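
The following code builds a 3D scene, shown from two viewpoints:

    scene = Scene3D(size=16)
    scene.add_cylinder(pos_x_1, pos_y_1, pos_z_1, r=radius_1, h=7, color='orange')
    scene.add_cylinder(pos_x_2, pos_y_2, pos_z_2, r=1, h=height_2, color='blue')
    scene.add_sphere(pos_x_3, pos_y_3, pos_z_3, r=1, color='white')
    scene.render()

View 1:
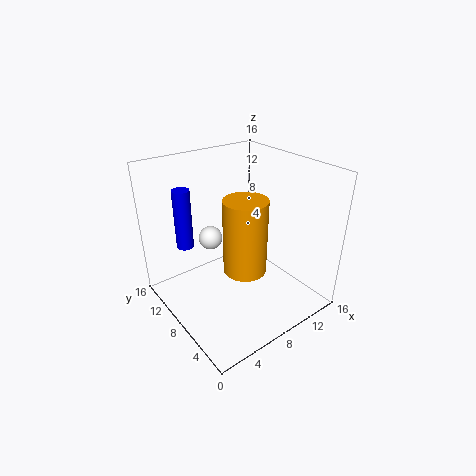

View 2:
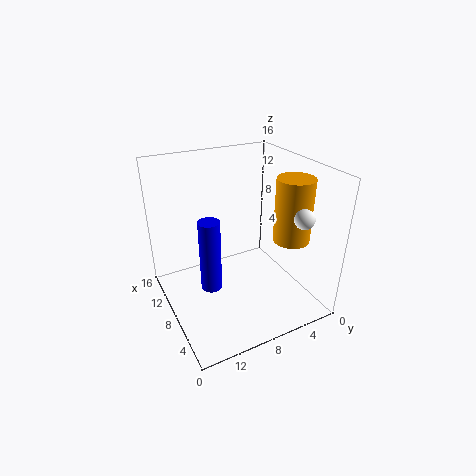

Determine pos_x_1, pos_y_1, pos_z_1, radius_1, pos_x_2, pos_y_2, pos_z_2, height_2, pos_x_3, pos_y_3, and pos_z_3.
pos_x_1 = 5, pos_y_1 = 3, pos_z_1 = 8, radius_1 = 2, pos_x_2 = 4, pos_y_2 = 13, pos_z_2 = 6, height_2 = 7, pos_x_3 = 2, pos_y_3 = 4, pos_z_3 = 12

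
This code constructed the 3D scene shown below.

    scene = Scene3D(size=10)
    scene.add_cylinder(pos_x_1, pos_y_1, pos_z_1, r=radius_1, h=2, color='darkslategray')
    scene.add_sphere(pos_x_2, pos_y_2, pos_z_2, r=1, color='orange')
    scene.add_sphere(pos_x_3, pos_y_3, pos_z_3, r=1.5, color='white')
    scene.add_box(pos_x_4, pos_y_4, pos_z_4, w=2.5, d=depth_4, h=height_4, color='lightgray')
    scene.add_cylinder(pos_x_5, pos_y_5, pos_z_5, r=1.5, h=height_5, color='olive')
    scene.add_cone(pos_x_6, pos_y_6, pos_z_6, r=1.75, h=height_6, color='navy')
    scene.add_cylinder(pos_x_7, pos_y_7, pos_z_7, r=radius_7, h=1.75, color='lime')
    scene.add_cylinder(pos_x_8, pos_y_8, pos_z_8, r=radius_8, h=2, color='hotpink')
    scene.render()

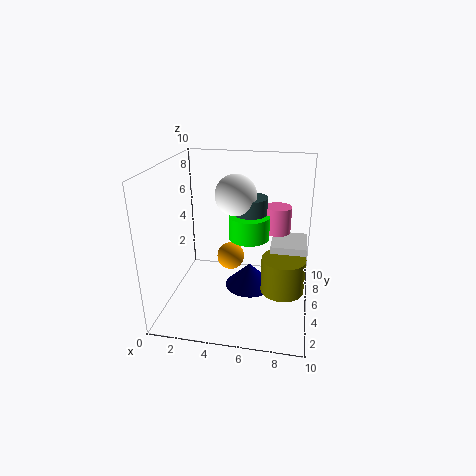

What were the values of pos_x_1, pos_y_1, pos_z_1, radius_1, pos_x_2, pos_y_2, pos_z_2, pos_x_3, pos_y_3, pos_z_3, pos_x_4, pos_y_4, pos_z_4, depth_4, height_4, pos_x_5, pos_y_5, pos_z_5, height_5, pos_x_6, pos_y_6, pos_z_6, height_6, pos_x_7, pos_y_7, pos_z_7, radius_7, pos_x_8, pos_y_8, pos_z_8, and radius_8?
pos_x_1 = 5.5, pos_y_1 = 7.25, pos_z_1 = 5.25, radius_1 = 1.25, pos_x_2 = 4.25, pos_y_2 = 6, pos_z_2 = 3, pos_x_3 = 4.5, pos_y_3 = 6.75, pos_z_3 = 7.5, pos_x_4 = 7.25, pos_y_4 = 5, pos_z_4 = 2.5, depth_4 = 2.75, height_4 = 2, pos_x_5 = 8.25, pos_y_5 = 4.5, pos_z_5 = 1.5, height_5 = 2.5, pos_x_6 = 5.75, pos_y_6 = 5.5, pos_z_6 = 1, height_6 = 1.75, pos_x_7 = 5.5, pos_y_7 = 6.75, pos_z_7 = 4.25, radius_7 = 1.5, pos_x_8 = 7.5, pos_y_8 = 7.75, pos_z_8 = 4.5, radius_8 = 1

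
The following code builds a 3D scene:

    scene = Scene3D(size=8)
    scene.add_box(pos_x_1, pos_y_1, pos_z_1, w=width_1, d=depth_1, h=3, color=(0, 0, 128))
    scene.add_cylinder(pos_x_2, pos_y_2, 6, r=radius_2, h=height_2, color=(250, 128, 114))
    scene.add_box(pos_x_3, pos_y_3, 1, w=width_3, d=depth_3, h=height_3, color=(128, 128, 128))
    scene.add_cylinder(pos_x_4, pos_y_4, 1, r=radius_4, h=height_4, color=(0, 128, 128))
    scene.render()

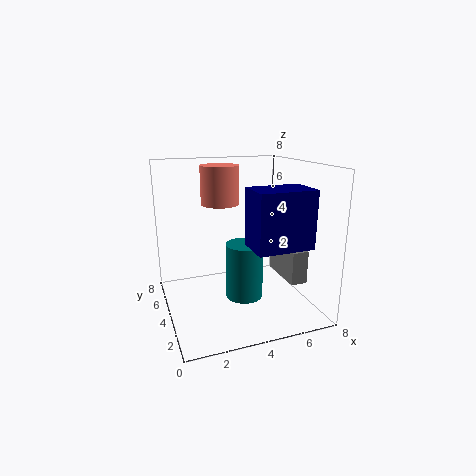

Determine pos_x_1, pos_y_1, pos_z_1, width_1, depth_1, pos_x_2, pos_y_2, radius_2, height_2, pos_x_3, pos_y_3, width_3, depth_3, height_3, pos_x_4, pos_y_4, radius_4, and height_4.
pos_x_1 = 4; pos_y_1 = 1; pos_z_1 = 4; width_1 = 3; depth_1 = 2; pos_x_2 = 3; pos_y_2 = 4; radius_2 = 1; height_2 = 2; pos_x_3 = 7; pos_y_3 = 3; width_3 = 1; depth_3 = 3; height_3 = 2; pos_x_4 = 4; pos_y_4 = 3; radius_4 = 1; height_4 = 3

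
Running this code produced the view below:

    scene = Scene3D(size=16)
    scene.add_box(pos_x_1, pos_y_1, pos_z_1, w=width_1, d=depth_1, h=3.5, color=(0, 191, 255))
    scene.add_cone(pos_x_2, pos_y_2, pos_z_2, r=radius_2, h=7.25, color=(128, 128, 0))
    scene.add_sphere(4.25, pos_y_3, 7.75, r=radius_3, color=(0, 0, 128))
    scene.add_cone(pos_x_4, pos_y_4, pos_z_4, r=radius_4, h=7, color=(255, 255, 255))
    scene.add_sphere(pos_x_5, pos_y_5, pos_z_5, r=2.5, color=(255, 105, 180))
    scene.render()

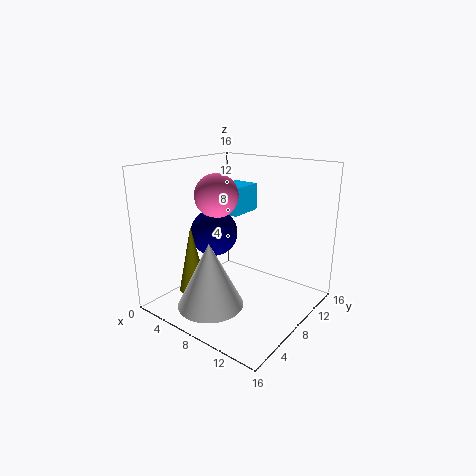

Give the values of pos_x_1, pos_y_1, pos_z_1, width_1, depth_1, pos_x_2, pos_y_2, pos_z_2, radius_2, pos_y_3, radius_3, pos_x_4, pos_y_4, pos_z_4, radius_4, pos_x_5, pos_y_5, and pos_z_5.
pos_x_1 = 1.5
pos_y_1 = 11.5
pos_z_1 = 9
width_1 = 3.5
depth_1 = 4.5
pos_x_2 = 5.25
pos_y_2 = 3.5
pos_z_2 = 2.75
radius_2 = 1.5
pos_y_3 = 8.25
radius_3 = 2.75
pos_x_4 = 7.75
pos_y_4 = 3.5
pos_z_4 = 1.75
radius_4 = 3.5
pos_x_5 = 4.75
pos_y_5 = 8.25
pos_z_5 = 12.25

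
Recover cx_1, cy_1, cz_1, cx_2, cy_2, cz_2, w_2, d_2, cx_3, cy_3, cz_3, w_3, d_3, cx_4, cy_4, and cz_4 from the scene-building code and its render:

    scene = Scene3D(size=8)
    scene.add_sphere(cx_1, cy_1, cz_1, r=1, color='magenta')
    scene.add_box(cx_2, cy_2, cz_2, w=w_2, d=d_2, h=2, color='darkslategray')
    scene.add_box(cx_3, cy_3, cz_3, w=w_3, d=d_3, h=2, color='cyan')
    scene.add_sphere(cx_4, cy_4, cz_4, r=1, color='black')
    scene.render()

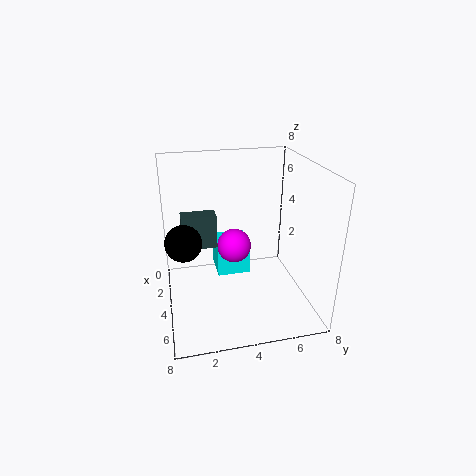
cx_1 = 3
cy_1 = 4
cz_1 = 3
cx_2 = 2
cy_2 = 1
cz_2 = 3
w_2 = 1
d_2 = 2
cx_3 = 1
cy_3 = 3
cz_3 = 1
w_3 = 2
d_3 = 2
cx_4 = 4
cy_4 = 1
cz_4 = 4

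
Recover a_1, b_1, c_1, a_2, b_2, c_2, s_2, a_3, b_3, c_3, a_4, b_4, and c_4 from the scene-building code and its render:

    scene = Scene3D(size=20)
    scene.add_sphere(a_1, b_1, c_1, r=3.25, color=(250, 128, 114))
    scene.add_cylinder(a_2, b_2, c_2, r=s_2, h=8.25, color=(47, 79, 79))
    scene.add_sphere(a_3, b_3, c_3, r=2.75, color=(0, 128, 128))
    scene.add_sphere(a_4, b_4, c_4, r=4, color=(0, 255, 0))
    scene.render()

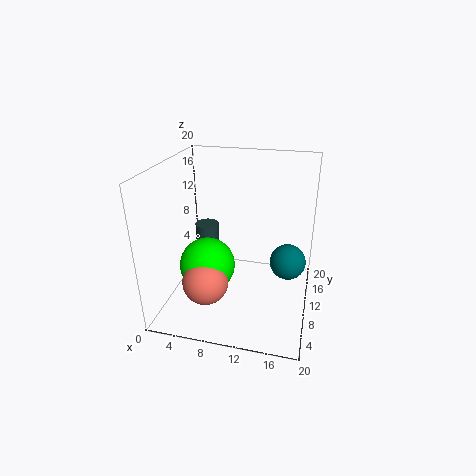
a_1 = 6; b_1 = 7; c_1 = 4; a_2 = 4.25; b_2 = 13.5; c_2 = 1.75; s_2 = 1.75; a_3 = 16.75; b_3 = 14.75; c_3 = 4.25; a_4 = 5.5; b_4 = 9.5; c_4 = 5.25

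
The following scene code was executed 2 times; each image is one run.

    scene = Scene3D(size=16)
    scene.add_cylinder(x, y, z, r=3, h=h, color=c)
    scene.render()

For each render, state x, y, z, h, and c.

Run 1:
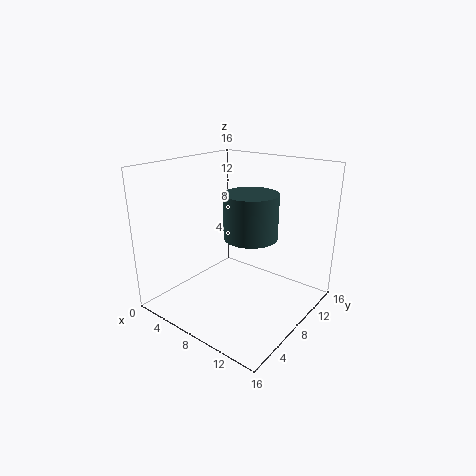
x = 9; y = 9; z = 8; h = 5; c = 'darkslategray'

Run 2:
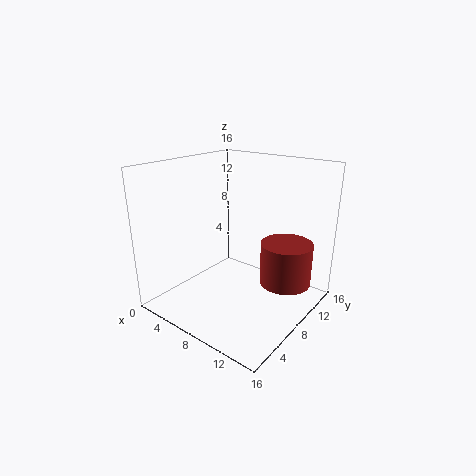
x = 12; y = 12; z = 2; h = 5; c = 'brown'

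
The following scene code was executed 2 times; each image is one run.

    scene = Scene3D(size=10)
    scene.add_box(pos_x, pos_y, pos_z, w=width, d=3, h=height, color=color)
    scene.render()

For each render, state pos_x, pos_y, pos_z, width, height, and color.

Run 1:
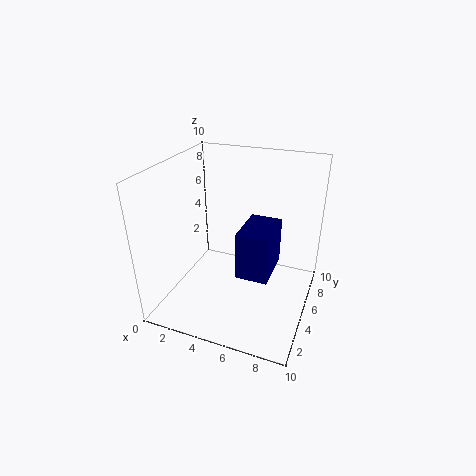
pos_x = 6
pos_y = 2
pos_z = 4
width = 2
height = 3
color = 'navy'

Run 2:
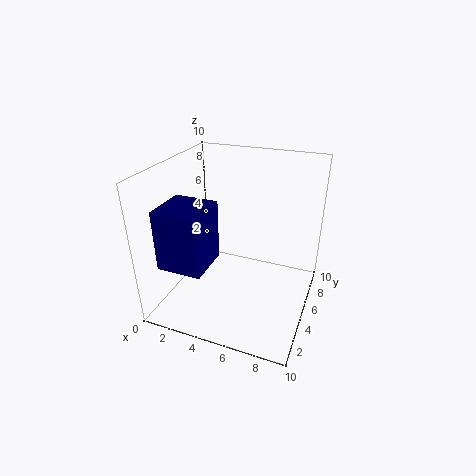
pos_x = 1
pos_y = 1
pos_z = 4
width = 3
height = 4
color = 'navy'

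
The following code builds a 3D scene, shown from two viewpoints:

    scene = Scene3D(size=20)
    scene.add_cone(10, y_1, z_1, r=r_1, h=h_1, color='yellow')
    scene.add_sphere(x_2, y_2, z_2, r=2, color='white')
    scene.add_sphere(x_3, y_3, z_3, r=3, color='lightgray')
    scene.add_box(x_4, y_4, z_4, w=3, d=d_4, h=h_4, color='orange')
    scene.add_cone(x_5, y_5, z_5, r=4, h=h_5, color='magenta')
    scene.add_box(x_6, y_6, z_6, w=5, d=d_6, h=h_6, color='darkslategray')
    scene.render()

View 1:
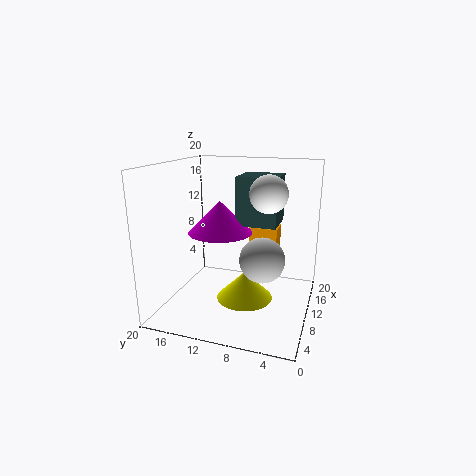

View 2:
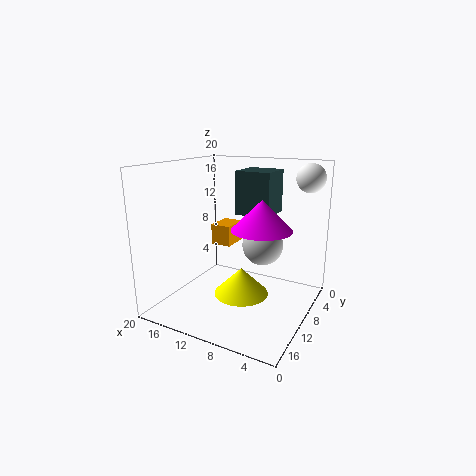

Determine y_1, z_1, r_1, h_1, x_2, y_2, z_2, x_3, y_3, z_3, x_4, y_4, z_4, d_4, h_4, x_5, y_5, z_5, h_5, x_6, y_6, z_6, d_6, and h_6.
y_1 = 9; z_1 = 1; r_1 = 4; h_1 = 4; x_2 = 2; y_2 = 4; z_2 = 18; x_3 = 8; y_3 = 6; z_3 = 8; x_4 = 12; y_4 = 5; z_4 = 8; d_4 = 4; h_4 = 3; x_5 = 6; y_5 = 11; z_5 = 12; h_5 = 4; x_6 = 6; y_6 = 4; z_6 = 13; d_6 = 5; h_6 = 6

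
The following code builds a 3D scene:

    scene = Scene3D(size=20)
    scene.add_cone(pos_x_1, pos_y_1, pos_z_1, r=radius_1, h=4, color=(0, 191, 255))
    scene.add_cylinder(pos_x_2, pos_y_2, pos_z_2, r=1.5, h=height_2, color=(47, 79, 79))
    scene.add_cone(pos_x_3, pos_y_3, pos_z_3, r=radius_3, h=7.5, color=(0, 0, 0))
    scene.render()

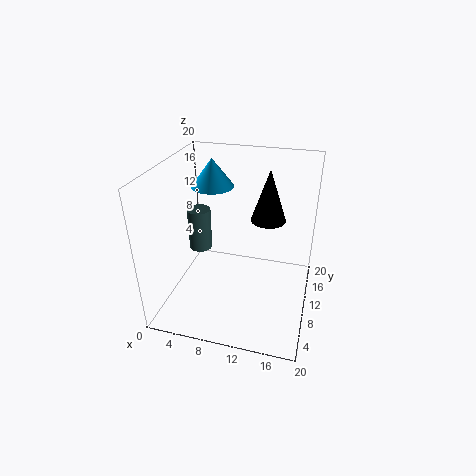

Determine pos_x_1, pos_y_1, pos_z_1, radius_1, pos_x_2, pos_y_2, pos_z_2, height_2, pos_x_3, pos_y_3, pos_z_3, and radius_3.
pos_x_1 = 5.5; pos_y_1 = 13; pos_z_1 = 16; radius_1 = 3; pos_x_2 = 5.5; pos_y_2 = 7.5; pos_z_2 = 9.5; height_2 = 5.5; pos_x_3 = 13.5; pos_y_3 = 13.5; pos_z_3 = 11.5; radius_3 = 2.5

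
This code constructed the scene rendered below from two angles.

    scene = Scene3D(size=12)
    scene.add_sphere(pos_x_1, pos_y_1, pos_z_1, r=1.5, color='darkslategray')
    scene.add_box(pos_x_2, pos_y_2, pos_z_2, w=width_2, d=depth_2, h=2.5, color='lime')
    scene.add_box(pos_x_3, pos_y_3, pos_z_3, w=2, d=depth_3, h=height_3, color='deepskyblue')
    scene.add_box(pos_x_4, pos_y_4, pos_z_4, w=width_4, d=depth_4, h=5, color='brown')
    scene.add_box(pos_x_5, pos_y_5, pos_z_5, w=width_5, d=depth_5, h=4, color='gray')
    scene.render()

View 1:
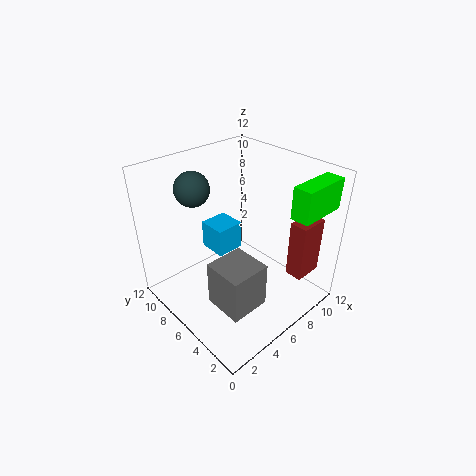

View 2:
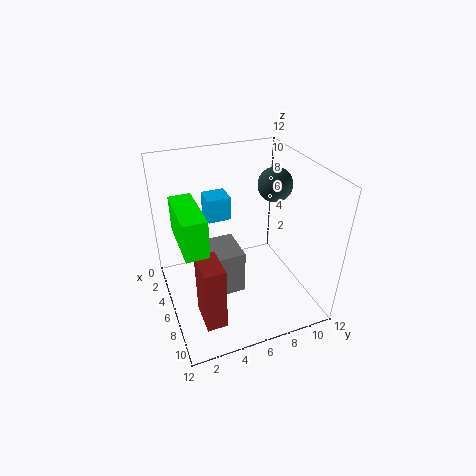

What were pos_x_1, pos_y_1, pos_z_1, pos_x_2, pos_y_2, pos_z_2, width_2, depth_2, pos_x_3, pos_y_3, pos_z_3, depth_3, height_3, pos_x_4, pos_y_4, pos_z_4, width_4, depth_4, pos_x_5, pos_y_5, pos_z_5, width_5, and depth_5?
pos_x_1 = 4.5; pos_y_1 = 10; pos_z_1 = 9.5; pos_x_2 = 7.5; pos_y_2 = 0.5; pos_z_2 = 9; width_2 = 4; depth_2 = 1.5; pos_x_3 = 2.5; pos_y_3 = 4; pos_z_3 = 7; depth_3 = 2; height_3 = 2; pos_x_4 = 9; pos_y_4 = 1.5; pos_z_4 = 2.5; width_4 = 2.5; depth_4 = 1.5; pos_x_5 = 3; pos_y_5 = 3; pos_z_5 = 0.5; width_5 = 3.5; depth_5 = 3.5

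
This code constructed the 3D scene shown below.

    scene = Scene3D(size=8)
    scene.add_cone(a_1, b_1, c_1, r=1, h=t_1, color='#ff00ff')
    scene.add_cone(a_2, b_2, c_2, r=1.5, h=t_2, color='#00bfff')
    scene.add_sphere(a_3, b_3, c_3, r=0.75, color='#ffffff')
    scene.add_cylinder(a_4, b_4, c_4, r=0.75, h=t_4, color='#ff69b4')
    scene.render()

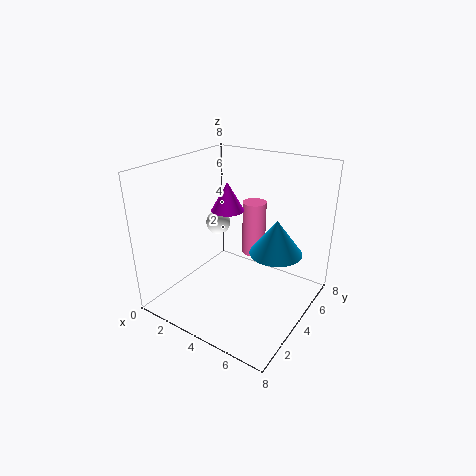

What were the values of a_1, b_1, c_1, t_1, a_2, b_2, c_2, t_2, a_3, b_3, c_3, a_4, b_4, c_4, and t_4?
a_1 = 2.25
b_1 = 5.5
c_1 = 4.75
t_1 = 1.75
a_2 = 5.75
b_2 = 5.25
c_2 = 3
t_2 = 2
a_3 = 1.5
b_3 = 5.5
c_3 = 3.75
a_4 = 3.25
b_4 = 7
c_4 = 1.5
t_4 = 3.5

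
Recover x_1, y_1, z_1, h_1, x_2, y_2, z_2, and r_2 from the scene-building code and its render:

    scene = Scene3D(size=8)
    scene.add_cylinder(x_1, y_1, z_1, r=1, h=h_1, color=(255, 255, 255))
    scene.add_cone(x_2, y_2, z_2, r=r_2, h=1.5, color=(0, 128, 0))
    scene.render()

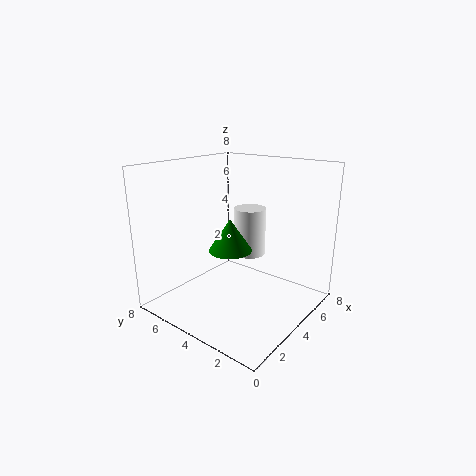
x_1 = 6.5, y_1 = 5, z_1 = 2, h_1 = 3, x_2 = 1.5, y_2 = 2.5, z_2 = 4.5, r_2 = 1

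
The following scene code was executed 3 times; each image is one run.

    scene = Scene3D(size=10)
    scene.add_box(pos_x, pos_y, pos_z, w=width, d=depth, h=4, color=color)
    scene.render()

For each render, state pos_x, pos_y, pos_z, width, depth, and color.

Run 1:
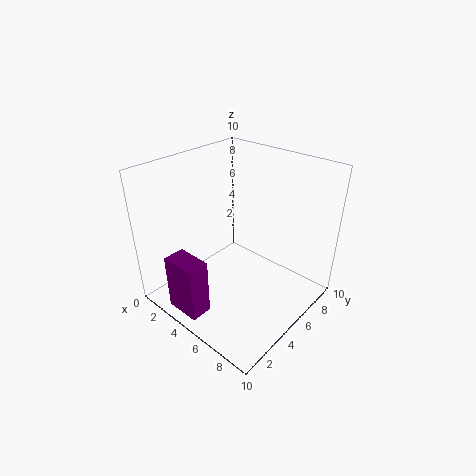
pos_x = 2.5
pos_y = 0.5
pos_z = 0.5
width = 2.5
depth = 1.5
color = 'purple'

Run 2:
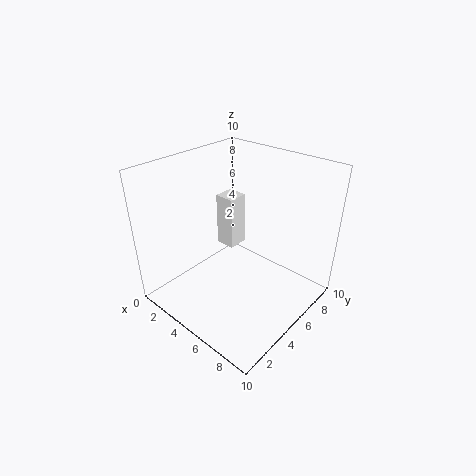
pos_x = 2
pos_y = 6
pos_z = 3
width = 1.5
depth = 1.5
color = 'white'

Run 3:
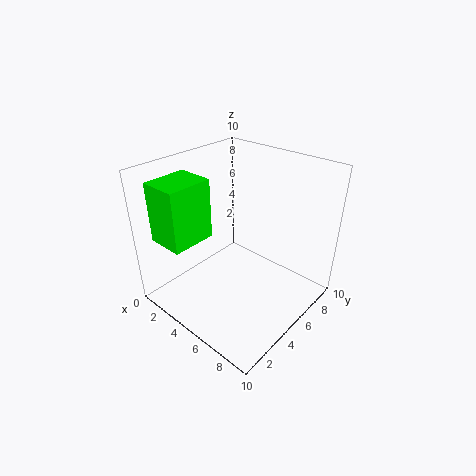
pos_x = 1.5
pos_y = 0.5
pos_z = 5.5
width = 2.5
depth = 3
color = 'lime'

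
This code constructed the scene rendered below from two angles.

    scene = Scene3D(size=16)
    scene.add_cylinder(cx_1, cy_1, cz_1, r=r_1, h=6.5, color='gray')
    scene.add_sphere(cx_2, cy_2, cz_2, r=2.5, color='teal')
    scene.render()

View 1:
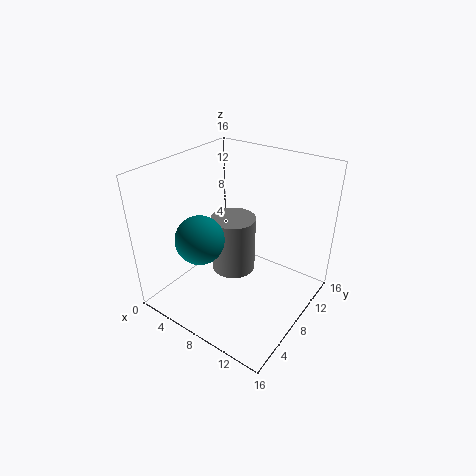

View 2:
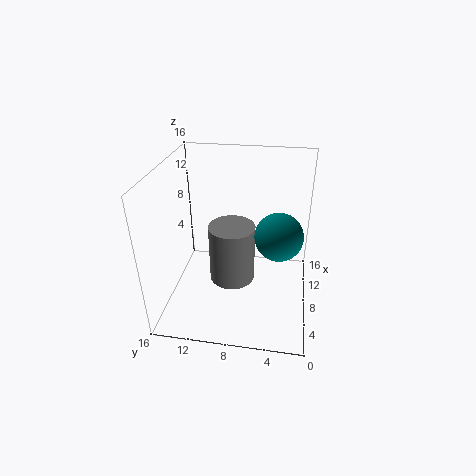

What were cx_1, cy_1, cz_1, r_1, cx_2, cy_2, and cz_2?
cx_1 = 7; cy_1 = 8.5; cz_1 = 3.5; r_1 = 2.5; cx_2 = 6.5; cy_2 = 3.5; cz_2 = 9.5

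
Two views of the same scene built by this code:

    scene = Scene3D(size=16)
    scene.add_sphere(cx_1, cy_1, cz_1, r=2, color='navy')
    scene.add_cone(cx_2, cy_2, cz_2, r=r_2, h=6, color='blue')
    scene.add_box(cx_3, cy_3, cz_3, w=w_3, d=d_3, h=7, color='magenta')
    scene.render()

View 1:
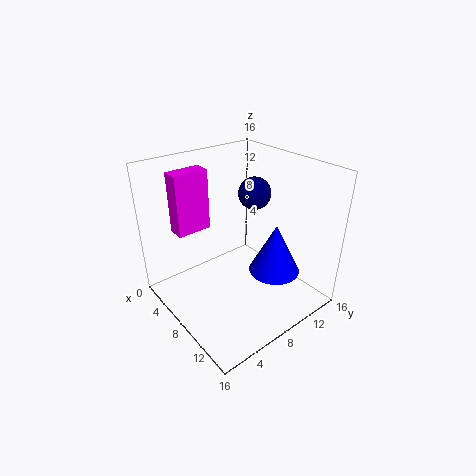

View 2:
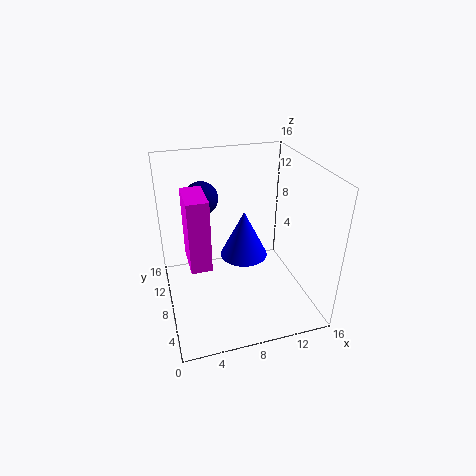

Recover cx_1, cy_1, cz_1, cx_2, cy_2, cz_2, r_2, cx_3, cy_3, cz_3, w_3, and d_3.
cx_1 = 5; cy_1 = 13; cz_1 = 11; cx_2 = 10; cy_2 = 12; cz_2 = 3; r_2 = 3; cx_3 = 2; cy_3 = 3; cz_3 = 8; w_3 = 2; d_3 = 4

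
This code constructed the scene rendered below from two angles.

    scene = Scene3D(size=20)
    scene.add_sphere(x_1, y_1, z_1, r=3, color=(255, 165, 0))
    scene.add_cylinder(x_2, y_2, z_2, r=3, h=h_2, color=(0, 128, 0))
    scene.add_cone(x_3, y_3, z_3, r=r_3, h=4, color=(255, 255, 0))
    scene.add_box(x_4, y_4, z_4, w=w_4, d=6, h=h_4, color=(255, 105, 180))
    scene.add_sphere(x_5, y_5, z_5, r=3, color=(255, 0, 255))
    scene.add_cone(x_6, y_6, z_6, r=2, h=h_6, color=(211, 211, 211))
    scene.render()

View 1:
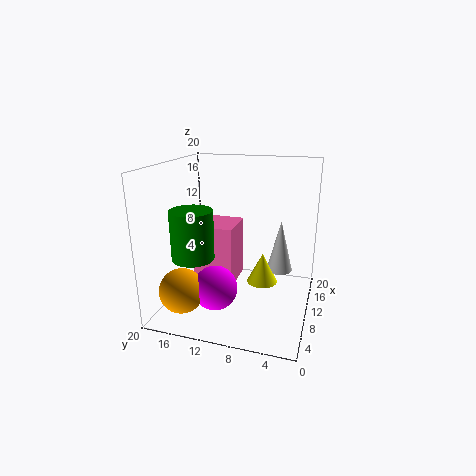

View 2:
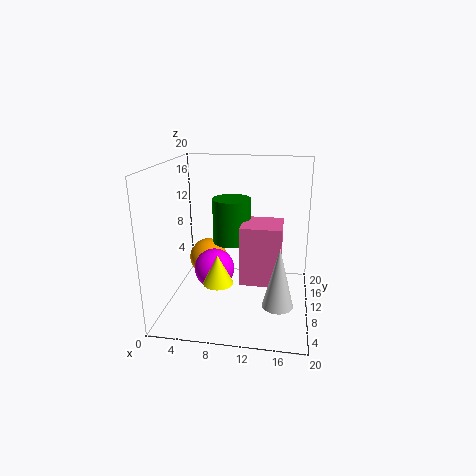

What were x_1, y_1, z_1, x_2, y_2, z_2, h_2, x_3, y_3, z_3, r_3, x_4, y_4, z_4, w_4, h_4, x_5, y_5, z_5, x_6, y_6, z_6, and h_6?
x_1 = 4
y_1 = 16
z_1 = 4
x_2 = 8
y_2 = 16
z_2 = 7
h_2 = 7
x_3 = 8
y_3 = 6
z_3 = 5
r_3 = 2
x_4 = 10
y_4 = 11
z_4 = 2
w_4 = 6
h_4 = 9
x_5 = 6
y_5 = 12
z_5 = 4
x_6 = 16
y_6 = 5
z_6 = 3
h_6 = 8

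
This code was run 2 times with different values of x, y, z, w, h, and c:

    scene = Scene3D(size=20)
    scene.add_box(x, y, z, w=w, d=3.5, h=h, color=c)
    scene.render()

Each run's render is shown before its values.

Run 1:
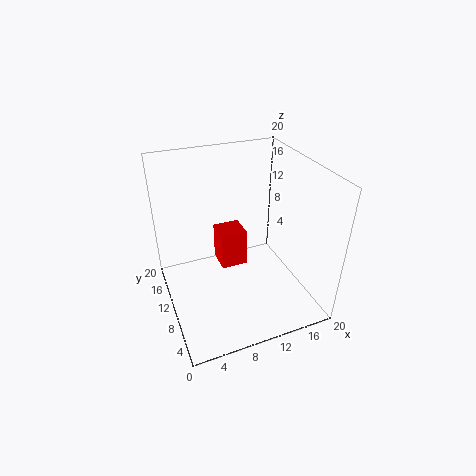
x = 7; y = 8; z = 7; w = 3.5; h = 5; c = 'red'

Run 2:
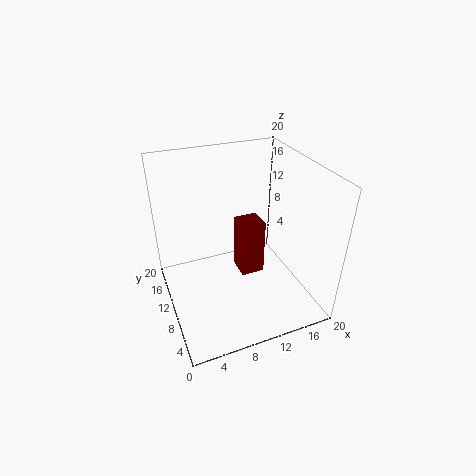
x = 11; y = 10.5; z = 2.5; w = 3.5; h = 8.5; c = 'maroon'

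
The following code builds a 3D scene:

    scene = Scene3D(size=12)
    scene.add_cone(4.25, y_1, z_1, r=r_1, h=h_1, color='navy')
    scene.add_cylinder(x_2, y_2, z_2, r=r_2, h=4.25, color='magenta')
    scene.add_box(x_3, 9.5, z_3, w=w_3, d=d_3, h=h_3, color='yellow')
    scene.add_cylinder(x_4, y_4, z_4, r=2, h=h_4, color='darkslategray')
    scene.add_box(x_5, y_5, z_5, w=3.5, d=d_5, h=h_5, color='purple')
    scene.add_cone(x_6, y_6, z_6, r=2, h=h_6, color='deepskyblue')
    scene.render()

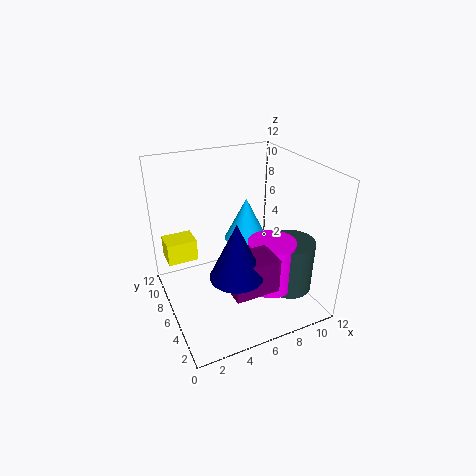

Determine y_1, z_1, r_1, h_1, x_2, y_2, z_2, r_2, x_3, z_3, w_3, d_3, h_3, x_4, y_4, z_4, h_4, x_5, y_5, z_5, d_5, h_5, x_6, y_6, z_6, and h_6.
y_1 = 2.5
z_1 = 5
r_1 = 2
h_1 = 4.25
x_2 = 8.25
y_2 = 4.25
z_2 = 1.75
r_2 = 2
x_3 = 0.75
z_3 = 2.5
w_3 = 2.75
d_3 = 2.25
h_3 = 2
x_4 = 10
y_4 = 4
z_4 = 1.25
h_4 = 4.5
x_5 = 3.75
y_5 = 1.25
z_5 = 3.5
d_5 = 2.5
h_5 = 2.75
x_6 = 8.25
y_6 = 9
z_6 = 4
h_6 = 4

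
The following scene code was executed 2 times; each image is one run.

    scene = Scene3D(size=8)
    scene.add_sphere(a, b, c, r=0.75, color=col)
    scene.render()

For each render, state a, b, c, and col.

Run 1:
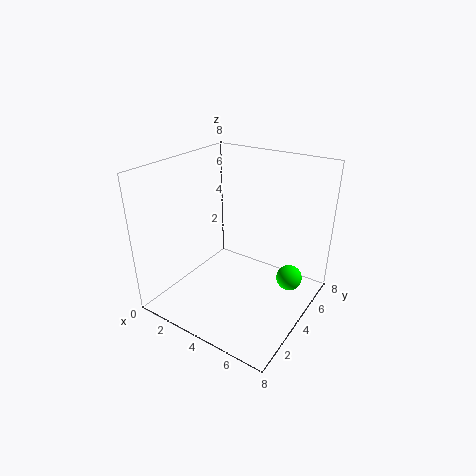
a = 6.5
b = 5.75
c = 1.25
col = 'lime'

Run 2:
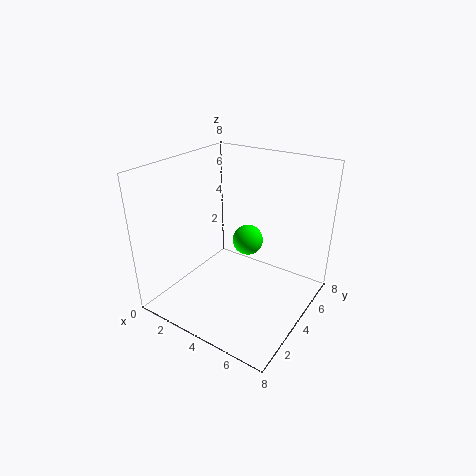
a = 5.25
b = 3
c = 4.75
col = 'lime'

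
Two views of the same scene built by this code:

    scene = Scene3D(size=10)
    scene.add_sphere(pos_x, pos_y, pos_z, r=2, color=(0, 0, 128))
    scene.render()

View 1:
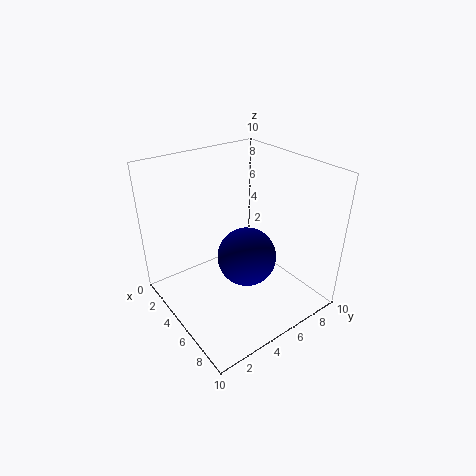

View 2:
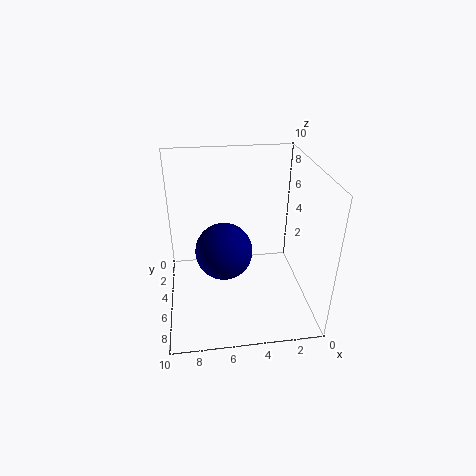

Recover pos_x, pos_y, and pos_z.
pos_x = 6, pos_y = 5, pos_z = 4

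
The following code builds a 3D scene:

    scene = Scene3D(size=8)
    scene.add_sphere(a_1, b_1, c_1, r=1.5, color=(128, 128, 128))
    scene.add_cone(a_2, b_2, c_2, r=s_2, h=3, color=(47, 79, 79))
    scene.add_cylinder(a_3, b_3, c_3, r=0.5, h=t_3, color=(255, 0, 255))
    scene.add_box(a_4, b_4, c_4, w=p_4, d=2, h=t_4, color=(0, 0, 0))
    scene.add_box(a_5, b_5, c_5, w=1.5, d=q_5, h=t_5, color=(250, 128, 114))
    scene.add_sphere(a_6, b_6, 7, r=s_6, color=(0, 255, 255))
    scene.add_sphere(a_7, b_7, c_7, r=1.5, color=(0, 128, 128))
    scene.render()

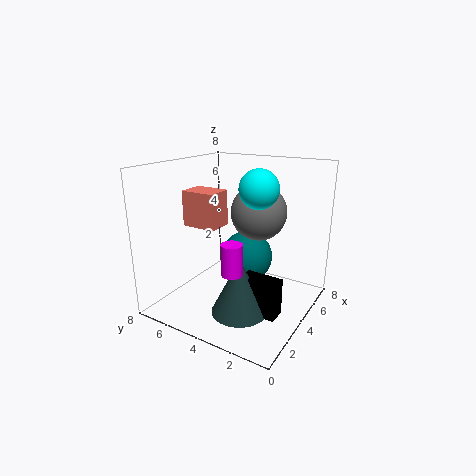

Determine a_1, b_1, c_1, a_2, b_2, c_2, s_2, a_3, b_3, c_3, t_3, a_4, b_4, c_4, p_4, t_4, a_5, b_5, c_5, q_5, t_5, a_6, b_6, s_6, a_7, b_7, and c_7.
a_1 = 4.5, b_1 = 3, c_1 = 5.5, a_2 = 2.5, b_2 = 3, c_2 = 0.5, s_2 = 1.5, a_3 = 1, b_3 = 2.5, c_3 = 3.5, t_3 = 1.5, a_4 = 2.5, b_4 = 1, c_4 = 0.5, p_4 = 1, t_4 = 2, a_5 = 3, b_5 = 5, c_5 = 4.5, q_5 = 2, t_5 = 2, a_6 = 3.5, b_6 = 2.5, s_6 = 1, a_7 = 5, b_7 = 4, c_7 = 2.5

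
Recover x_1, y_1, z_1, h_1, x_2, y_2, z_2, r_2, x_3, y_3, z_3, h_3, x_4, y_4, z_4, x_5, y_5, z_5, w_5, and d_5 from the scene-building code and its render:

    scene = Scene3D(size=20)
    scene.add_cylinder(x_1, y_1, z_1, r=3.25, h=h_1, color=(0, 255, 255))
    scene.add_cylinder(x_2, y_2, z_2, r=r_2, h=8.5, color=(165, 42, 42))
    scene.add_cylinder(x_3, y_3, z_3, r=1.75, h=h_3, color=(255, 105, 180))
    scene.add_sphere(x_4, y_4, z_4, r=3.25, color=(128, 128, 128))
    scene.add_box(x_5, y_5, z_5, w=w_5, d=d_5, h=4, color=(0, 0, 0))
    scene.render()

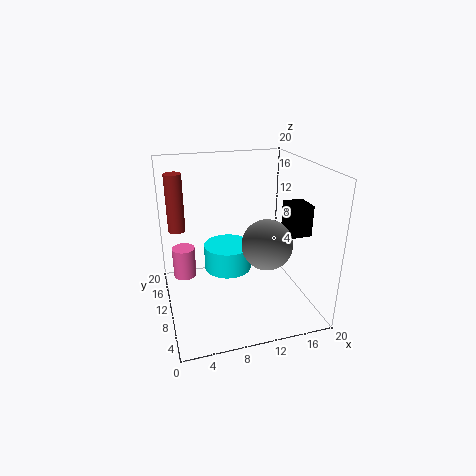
x_1 = 8.5, y_1 = 10, z_1 = 5.75, h_1 = 3.5, x_2 = 2.25, y_2 = 15.5, z_2 = 9.75, r_2 = 1.25, x_3 = 3, y_3 = 16, z_3 = 1.75, h_3 = 4.75, x_4 = 12.5, y_4 = 5.5, z_4 = 10.75, x_5 = 15.25, y_5 = 4.25, z_5 = 11.75, w_5 = 2.75, d_5 = 3.25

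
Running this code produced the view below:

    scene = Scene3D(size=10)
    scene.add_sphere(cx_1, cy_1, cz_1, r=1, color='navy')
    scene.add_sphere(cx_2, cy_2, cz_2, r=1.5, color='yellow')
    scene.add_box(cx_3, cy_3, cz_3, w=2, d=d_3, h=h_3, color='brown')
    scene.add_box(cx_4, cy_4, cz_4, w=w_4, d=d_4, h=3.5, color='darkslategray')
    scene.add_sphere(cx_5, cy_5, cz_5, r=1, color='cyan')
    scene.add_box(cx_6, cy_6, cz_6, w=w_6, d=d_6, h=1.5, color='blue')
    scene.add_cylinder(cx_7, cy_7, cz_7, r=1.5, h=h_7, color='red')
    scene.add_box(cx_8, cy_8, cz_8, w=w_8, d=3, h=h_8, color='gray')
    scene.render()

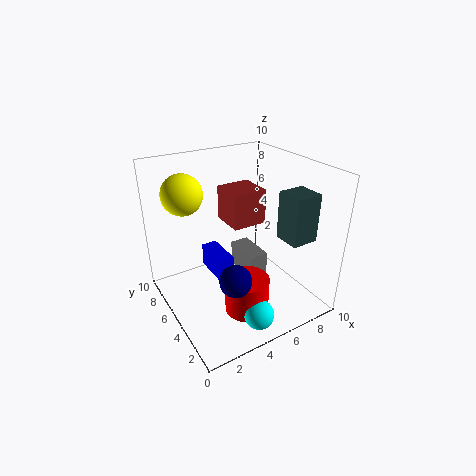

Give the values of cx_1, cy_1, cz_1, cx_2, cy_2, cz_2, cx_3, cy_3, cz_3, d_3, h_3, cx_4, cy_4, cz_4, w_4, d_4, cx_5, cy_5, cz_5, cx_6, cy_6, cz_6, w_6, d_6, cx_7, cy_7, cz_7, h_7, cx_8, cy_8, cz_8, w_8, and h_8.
cx_1 = 3; cy_1 = 2; cz_1 = 4; cx_2 = 2.5; cy_2 = 8.5; cz_2 = 7.5; cx_3 = 3; cy_3 = 2; cz_3 = 7.5; d_3 = 2; h_3 = 2; cx_4 = 8; cy_4 = 2.5; cz_4 = 4.5; w_4 = 2; d_4 = 2; cx_5 = 4.5; cy_5 = 1.5; cz_5 = 1; cx_6 = 2.5; cy_6 = 3; cz_6 = 3.5; w_6 = 1; d_6 = 2.5; cx_7 = 4.5; cy_7 = 3; cz_7 = 0.5; h_7 = 2.5; cx_8 = 6.5; cy_8 = 5.5; cz_8 = 0.5; w_8 = 1.5; h_8 = 2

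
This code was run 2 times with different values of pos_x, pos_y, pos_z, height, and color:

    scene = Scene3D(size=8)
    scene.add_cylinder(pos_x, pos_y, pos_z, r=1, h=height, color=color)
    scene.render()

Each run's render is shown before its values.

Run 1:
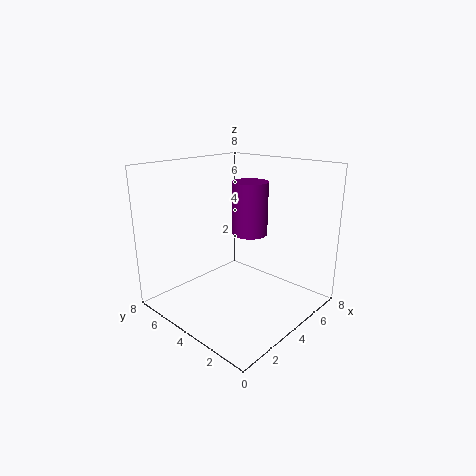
pos_x = 5; pos_y = 4; pos_z = 4; height = 3; color = 'purple'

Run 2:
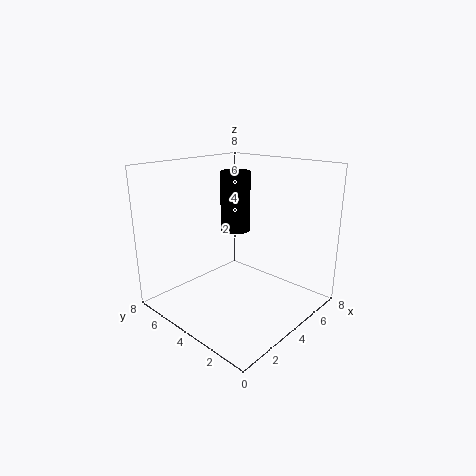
pos_x = 7; pos_y = 7; pos_z = 3; height = 4; color = 'black'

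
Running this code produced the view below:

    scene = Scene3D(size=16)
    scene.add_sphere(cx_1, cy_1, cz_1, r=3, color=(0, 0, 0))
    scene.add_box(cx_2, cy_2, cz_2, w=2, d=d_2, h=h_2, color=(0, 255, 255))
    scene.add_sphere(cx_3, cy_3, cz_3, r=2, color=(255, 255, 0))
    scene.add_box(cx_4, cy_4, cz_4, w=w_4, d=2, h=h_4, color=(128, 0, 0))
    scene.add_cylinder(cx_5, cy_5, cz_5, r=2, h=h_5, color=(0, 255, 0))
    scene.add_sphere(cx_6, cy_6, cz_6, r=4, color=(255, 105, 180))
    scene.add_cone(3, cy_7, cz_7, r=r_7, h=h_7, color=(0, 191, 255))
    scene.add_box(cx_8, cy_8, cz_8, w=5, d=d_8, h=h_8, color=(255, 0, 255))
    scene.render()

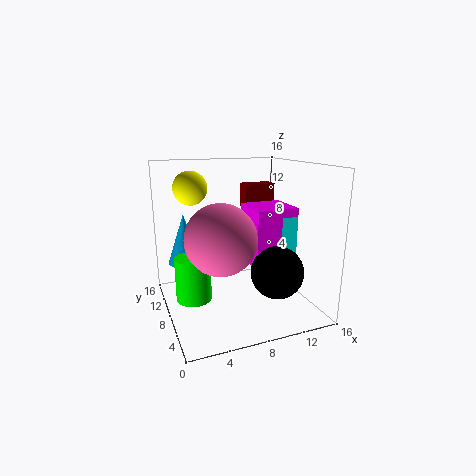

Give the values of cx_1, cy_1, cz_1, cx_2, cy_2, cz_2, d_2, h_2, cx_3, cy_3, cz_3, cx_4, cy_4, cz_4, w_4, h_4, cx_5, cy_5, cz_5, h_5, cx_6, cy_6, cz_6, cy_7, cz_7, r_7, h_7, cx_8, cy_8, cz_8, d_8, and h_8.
cx_1 = 12; cy_1 = 6; cz_1 = 4; cx_2 = 13; cy_2 = 7; cz_2 = 4; d_2 = 2; h_2 = 6; cx_3 = 4; cy_3 = 13; cz_3 = 13; cx_4 = 11; cy_4 = 13; cz_4 = 10; w_4 = 4; h_4 = 3; cx_5 = 3; cy_5 = 9; cz_5 = 1; h_5 = 5; cx_6 = 6; cy_6 = 8; cz_6 = 8; cy_7 = 13; cz_7 = 4; r_7 = 2; h_7 = 6; cx_8 = 10; cy_8 = 7; cz_8 = 4; d_8 = 5; h_8 = 7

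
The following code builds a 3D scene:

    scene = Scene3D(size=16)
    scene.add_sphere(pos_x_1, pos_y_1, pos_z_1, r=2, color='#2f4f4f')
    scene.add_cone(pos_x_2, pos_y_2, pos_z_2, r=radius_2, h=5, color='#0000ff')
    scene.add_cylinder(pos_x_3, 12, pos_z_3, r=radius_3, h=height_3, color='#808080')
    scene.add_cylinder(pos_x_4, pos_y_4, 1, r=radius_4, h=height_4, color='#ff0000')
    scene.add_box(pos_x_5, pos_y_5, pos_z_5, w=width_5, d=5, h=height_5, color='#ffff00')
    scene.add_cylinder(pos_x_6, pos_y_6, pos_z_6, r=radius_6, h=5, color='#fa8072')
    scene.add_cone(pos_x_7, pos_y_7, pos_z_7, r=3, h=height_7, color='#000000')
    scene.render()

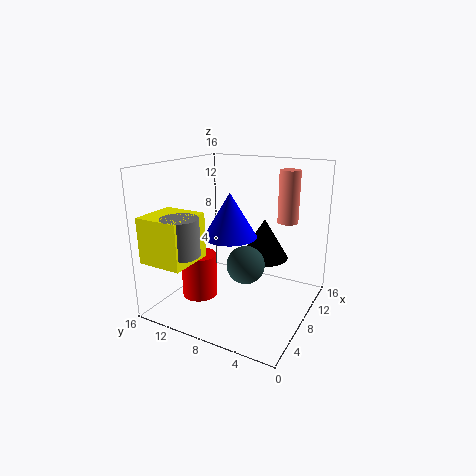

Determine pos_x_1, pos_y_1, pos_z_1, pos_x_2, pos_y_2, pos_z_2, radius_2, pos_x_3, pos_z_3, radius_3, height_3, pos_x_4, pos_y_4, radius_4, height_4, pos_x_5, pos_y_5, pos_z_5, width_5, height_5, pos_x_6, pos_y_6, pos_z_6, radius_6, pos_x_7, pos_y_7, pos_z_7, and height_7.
pos_x_1 = 6
pos_y_1 = 6
pos_z_1 = 6
pos_x_2 = 8
pos_y_2 = 9
pos_z_2 = 8
radius_2 = 3
pos_x_3 = 3
pos_z_3 = 7
radius_3 = 2
height_3 = 4
pos_x_4 = 6
pos_y_4 = 12
radius_4 = 2
height_4 = 5
pos_x_5 = 1
pos_y_5 = 11
pos_z_5 = 6
width_5 = 5
height_5 = 5
pos_x_6 = 7
pos_y_6 = 2
pos_z_6 = 11
radius_6 = 1
pos_x_7 = 13
pos_y_7 = 7
pos_z_7 = 4
height_7 = 5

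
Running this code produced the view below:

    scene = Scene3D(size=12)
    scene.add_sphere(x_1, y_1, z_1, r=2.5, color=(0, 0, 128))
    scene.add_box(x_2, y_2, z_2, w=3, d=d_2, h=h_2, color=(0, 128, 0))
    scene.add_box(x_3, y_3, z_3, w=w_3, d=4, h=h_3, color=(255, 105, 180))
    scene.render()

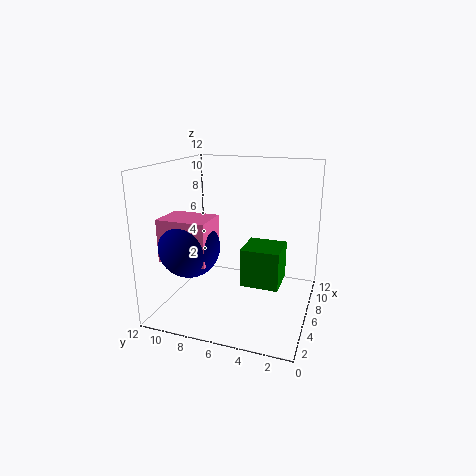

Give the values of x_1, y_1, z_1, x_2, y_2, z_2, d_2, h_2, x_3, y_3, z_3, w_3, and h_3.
x_1 = 4, y_1 = 9.5, z_1 = 5.5, x_2 = 3.5, y_2 = 2, z_2 = 3, d_2 = 3, h_2 = 3, x_3 = 2.5, y_3 = 7.5, z_3 = 4.5, w_3 = 3, h_3 = 3.5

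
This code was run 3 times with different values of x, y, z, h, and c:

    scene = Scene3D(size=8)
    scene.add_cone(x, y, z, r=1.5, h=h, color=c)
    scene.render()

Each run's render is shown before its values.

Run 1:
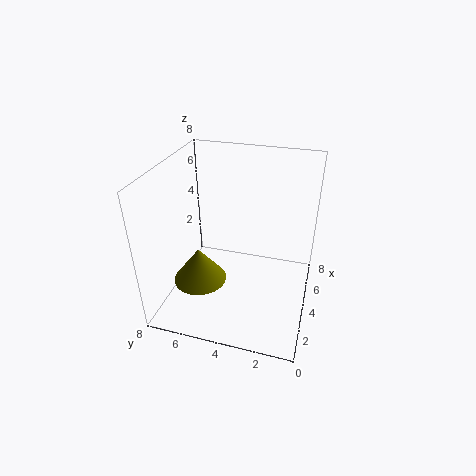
x = 3, y = 6, z = 1.5, h = 2, c = 'olive'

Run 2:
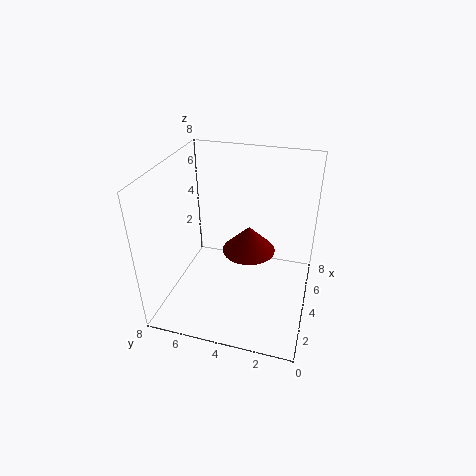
x = 4.5, y = 3.5, z = 3, h = 1.5, c = 'maroon'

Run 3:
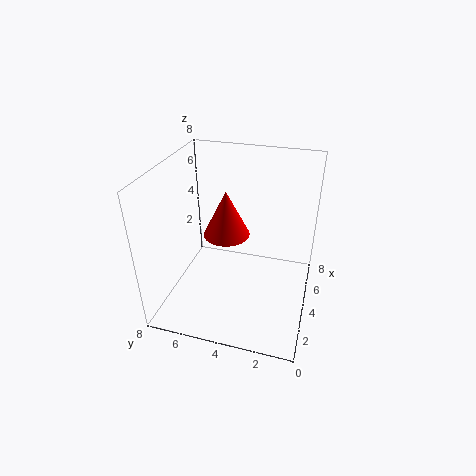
x = 6.5, y = 5.5, z = 2.5, h = 3, c = 'red'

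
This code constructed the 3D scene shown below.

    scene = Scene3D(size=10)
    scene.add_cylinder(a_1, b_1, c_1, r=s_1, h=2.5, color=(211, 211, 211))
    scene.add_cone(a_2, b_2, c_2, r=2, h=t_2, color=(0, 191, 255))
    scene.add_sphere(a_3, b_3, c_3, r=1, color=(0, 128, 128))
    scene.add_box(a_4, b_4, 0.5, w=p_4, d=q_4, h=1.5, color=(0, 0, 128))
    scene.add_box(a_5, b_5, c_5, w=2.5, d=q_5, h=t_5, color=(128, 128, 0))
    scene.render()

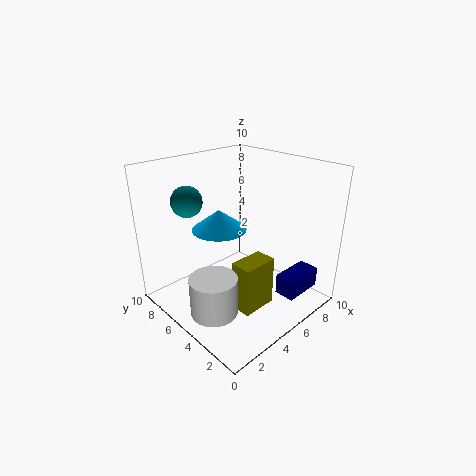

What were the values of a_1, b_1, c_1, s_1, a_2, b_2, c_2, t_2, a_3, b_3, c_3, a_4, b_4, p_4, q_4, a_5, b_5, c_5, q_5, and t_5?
a_1 = 1.5
b_1 = 3.5
c_1 = 1.5
s_1 = 1.5
a_2 = 5
b_2 = 7
c_2 = 5
t_2 = 1.5
a_3 = 2
b_3 = 6.5
c_3 = 8
a_4 = 7
b_4 = 1.5
p_4 = 3
q_4 = 1.5
a_5 = 3.5
b_5 = 2.5
c_5 = 0.5
q_5 = 1.5
t_5 = 3.5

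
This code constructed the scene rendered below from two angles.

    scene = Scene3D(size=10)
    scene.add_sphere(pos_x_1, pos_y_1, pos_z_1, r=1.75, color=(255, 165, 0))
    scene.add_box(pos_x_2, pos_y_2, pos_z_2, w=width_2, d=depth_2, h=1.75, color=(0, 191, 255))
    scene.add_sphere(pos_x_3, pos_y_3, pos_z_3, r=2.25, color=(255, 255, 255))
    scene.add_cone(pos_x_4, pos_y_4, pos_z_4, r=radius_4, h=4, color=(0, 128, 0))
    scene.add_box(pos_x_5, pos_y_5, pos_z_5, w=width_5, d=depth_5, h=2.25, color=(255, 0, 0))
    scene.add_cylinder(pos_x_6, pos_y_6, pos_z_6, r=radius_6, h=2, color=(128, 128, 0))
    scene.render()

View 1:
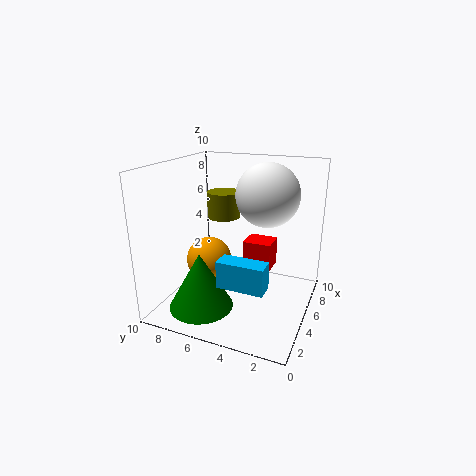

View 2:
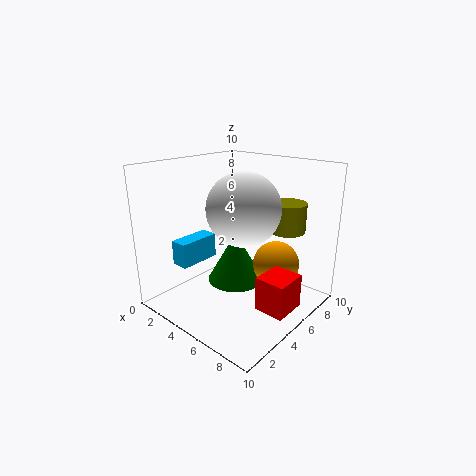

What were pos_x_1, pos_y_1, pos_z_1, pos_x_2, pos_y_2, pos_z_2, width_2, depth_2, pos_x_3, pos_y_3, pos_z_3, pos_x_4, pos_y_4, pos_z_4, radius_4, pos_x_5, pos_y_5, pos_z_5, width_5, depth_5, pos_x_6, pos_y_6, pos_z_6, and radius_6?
pos_x_1 = 6.25
pos_y_1 = 8
pos_z_1 = 2.25
pos_x_2 = 1.5
pos_y_2 = 2
pos_z_2 = 3
width_2 = 1.25
depth_2 = 3
pos_x_3 = 6.75
pos_y_3 = 3.5
pos_z_3 = 7.75
pos_x_4 = 3
pos_y_4 = 7
pos_z_4 = 0.25
radius_4 = 2.25
pos_x_5 = 7.75
pos_y_5 = 3.5
pos_z_5 = 1.25
width_5 = 2
depth_5 = 2.25
pos_x_6 = 7.5
pos_y_6 = 7.25
pos_z_6 = 5.5
radius_6 = 1.25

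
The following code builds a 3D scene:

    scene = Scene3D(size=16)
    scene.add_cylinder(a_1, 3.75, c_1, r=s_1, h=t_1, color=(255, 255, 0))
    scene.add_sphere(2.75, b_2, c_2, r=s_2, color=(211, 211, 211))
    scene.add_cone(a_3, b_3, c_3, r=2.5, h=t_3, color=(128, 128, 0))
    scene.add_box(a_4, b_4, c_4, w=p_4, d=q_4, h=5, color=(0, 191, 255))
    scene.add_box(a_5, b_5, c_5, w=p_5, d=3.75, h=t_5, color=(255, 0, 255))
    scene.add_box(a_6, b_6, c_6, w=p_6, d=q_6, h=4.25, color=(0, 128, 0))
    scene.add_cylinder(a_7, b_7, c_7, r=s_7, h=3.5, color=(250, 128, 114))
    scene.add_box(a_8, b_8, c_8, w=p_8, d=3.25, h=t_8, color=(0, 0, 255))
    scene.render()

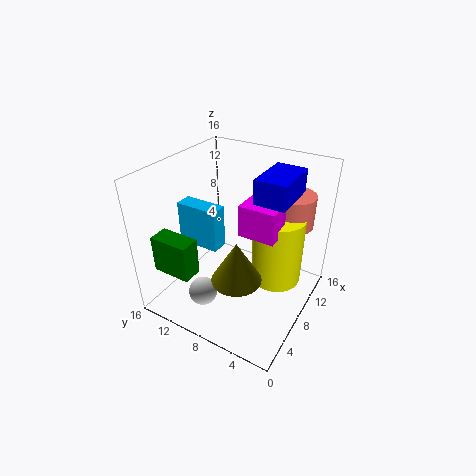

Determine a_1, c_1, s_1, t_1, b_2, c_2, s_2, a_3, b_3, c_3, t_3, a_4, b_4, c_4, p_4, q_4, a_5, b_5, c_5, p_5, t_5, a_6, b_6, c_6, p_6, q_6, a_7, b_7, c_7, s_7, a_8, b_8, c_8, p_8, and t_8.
a_1 = 9.25, c_1 = 3.5, s_1 = 2.75, t_1 = 7.75, b_2 = 9.25, c_2 = 3.75, s_2 = 1.5, a_3 = 3.5, b_3 = 5.5, c_3 = 6.5, t_3 = 4.25, a_4 = 6.75, b_4 = 10.25, c_4 = 6, p_4 = 2, q_4 = 5, a_5 = 5.5, b_5 = 2.75, c_5 = 10.25, p_5 = 2.75, t_5 = 3.25, a_6 = 2.25, b_6 = 11, c_6 = 4.5, p_6 = 2.25, q_6 = 4.5, a_7 = 11, b_7 = 3, c_7 = 9.75, s_7 = 2.25, a_8 = 6.5, b_8 = 2.25, c_8 = 13.5, p_8 = 5.25, t_8 = 2.5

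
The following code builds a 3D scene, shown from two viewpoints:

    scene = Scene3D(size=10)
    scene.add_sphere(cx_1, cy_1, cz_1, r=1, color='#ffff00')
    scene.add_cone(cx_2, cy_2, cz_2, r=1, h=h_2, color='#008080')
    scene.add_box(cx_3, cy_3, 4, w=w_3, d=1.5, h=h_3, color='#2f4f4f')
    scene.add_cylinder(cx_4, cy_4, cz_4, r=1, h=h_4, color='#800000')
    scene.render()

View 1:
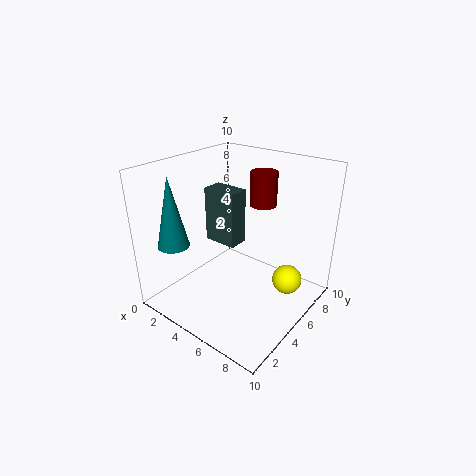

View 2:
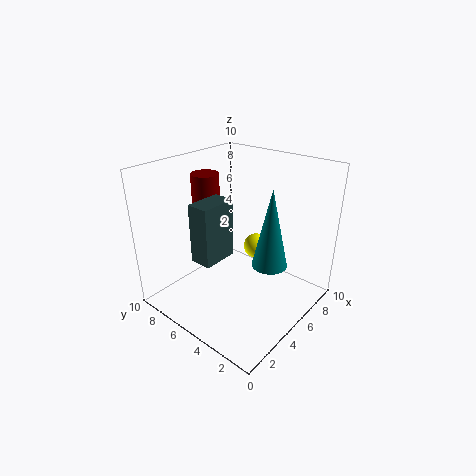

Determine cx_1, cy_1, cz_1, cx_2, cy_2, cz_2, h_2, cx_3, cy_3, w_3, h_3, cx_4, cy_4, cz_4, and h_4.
cx_1 = 8.5; cy_1 = 6; cz_1 = 2.5; cx_2 = 3; cy_2 = 1; cz_2 = 5.5; h_2 = 4.5; cx_3 = 2; cy_3 = 5; w_3 = 2.5; h_3 = 4; cx_4 = 5; cy_4 = 8; cz_4 = 6.5; h_4 = 2.5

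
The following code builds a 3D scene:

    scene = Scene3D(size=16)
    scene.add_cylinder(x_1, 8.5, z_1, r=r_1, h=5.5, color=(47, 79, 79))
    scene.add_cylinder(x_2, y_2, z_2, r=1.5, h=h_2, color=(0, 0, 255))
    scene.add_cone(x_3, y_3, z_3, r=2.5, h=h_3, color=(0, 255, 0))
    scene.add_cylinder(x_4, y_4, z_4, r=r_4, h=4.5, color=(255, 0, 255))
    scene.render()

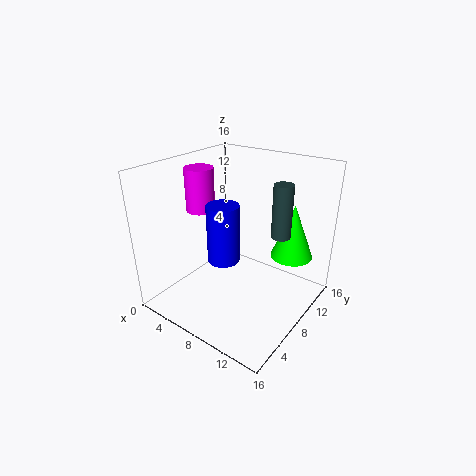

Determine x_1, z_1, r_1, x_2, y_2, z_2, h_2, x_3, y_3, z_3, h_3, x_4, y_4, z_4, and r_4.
x_1 = 13, z_1 = 9.5, r_1 = 1, x_2 = 10, y_2 = 3, z_2 = 8.5, h_2 = 5.5, x_3 = 12, y_3 = 13.5, z_3 = 4.5, h_3 = 6.5, x_4 = 5, y_4 = 5.5, z_4 = 11.5, r_4 = 1.5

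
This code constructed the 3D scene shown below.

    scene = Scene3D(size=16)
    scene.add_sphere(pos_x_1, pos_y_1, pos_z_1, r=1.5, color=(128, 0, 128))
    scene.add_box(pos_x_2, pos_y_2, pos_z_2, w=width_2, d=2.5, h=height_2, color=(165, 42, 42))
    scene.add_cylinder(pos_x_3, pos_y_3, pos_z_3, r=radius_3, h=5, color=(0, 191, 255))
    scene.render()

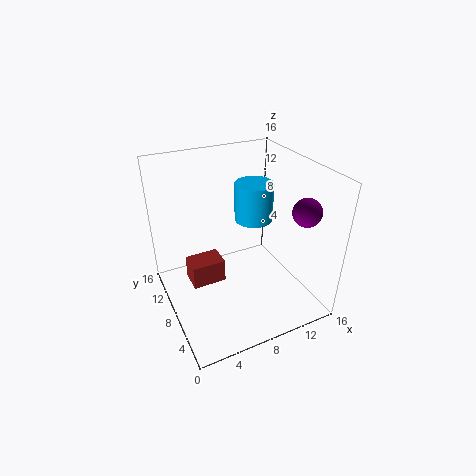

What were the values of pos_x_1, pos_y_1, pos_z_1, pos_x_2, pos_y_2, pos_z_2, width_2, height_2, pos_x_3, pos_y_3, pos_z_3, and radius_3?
pos_x_1 = 13.5
pos_y_1 = 3.5
pos_z_1 = 12
pos_x_2 = 2
pos_y_2 = 6
pos_z_2 = 4.5
width_2 = 3.5
height_2 = 2.5
pos_x_3 = 13
pos_y_3 = 13.5
pos_z_3 = 6.5
radius_3 = 2.5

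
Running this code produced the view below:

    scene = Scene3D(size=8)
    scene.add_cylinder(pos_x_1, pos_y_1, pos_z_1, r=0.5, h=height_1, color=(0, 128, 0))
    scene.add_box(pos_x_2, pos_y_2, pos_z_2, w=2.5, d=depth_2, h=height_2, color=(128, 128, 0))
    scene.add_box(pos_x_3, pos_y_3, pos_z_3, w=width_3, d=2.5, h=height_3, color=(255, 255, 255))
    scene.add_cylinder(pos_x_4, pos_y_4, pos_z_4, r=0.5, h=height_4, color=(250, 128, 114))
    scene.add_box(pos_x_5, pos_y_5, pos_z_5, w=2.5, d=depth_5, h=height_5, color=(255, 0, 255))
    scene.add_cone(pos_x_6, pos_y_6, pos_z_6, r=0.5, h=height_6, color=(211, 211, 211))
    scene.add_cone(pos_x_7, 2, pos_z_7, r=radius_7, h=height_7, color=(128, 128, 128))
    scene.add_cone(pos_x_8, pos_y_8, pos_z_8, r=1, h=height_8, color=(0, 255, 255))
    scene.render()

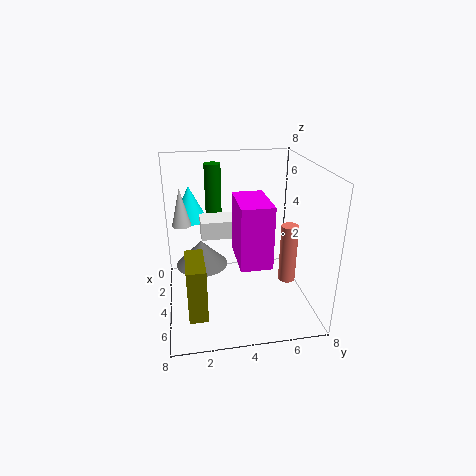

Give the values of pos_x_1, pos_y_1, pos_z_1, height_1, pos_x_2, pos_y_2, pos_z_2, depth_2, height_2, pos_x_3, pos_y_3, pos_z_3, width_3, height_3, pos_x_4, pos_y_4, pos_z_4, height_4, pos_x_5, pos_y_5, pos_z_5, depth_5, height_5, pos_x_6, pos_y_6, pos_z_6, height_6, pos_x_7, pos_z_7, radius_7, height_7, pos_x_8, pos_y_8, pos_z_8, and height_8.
pos_x_1 = 1, pos_y_1 = 3, pos_z_1 = 3.5, height_1 = 4, pos_x_2 = 4, pos_y_2 = 1, pos_z_2 = 0.5, depth_2 = 1, height_2 = 3, pos_x_3 = 2.5, pos_y_3 = 2, pos_z_3 = 4, width_3 = 1.5, height_3 = 1, pos_x_4 = 4, pos_y_4 = 7, pos_z_4 = 1, height_4 = 3.5, pos_x_5 = 5, pos_y_5 = 3.5, pos_z_5 = 4, depth_5 = 1.5, height_5 = 3, pos_x_6 = 4, pos_y_6 = 1, pos_z_6 = 5, height_6 = 2, pos_x_7 = 3, pos_z_7 = 2, radius_7 = 1.5, height_7 = 1.5, pos_x_8 = 2, pos_y_8 = 1.5, pos_z_8 = 4.5, height_8 = 2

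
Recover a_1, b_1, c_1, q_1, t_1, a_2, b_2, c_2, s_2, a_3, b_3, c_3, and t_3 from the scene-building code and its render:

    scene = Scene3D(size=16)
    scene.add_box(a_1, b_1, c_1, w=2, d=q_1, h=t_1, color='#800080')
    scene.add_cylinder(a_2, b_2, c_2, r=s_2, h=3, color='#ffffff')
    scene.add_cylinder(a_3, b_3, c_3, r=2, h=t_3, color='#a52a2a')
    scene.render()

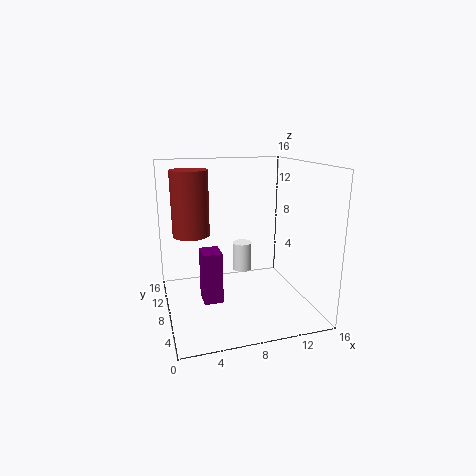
a_1 = 3.5
b_1 = 5
c_1 = 2
q_1 = 2.5
t_1 = 5.5
a_2 = 8
b_2 = 6.5
c_2 = 5
s_2 = 1
a_3 = 3
b_3 = 9
c_3 = 8.5
t_3 = 7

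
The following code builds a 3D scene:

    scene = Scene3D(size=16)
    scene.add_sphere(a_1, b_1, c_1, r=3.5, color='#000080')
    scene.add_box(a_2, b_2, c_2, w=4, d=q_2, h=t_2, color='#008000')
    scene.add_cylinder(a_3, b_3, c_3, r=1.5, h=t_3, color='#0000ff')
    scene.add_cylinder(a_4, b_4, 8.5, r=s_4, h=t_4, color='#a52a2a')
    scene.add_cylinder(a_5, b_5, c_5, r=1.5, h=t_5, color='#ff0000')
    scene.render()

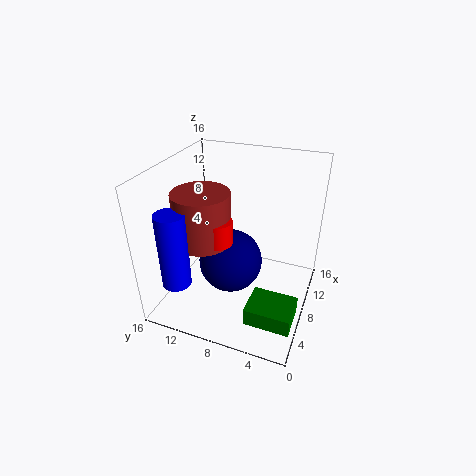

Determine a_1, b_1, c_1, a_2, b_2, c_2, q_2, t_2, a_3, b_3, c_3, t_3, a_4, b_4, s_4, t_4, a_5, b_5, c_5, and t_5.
a_1 = 7; b_1 = 8.5; c_1 = 5.5; a_2 = 3; b_2 = 0.5; c_2 = 0.5; q_2 = 5; t_2 = 2; a_3 = 2; b_3 = 12.5; c_3 = 5; t_3 = 8; a_4 = 5.5; b_4 = 11; s_4 = 3; t_4 = 5.5; a_5 = 5; b_5 = 9; c_5 = 9; t_5 = 2.5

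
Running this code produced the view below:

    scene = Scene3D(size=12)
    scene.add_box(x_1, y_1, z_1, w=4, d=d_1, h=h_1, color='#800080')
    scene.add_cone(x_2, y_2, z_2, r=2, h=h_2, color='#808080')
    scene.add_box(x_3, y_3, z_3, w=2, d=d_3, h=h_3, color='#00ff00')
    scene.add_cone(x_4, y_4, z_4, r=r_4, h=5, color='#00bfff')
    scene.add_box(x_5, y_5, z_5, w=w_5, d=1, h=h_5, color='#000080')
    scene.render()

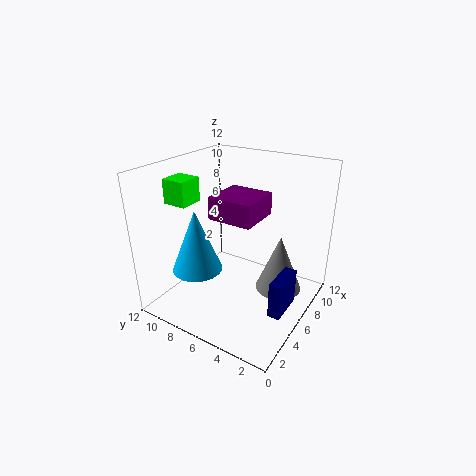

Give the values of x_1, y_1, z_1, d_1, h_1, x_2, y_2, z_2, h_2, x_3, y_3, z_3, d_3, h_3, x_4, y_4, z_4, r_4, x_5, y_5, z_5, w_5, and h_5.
x_1 = 6
y_1 = 5
z_1 = 7
d_1 = 4
h_1 = 2
x_2 = 8
y_2 = 3
z_2 = 1
h_2 = 5
x_3 = 3
y_3 = 9
z_3 = 9
d_3 = 2
h_3 = 2
x_4 = 3
y_4 = 8
z_4 = 4
r_4 = 2
x_5 = 4
y_5 = 1
z_5 = 1
w_5 = 3
h_5 = 3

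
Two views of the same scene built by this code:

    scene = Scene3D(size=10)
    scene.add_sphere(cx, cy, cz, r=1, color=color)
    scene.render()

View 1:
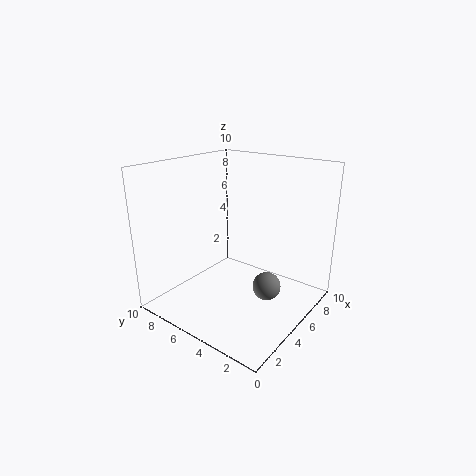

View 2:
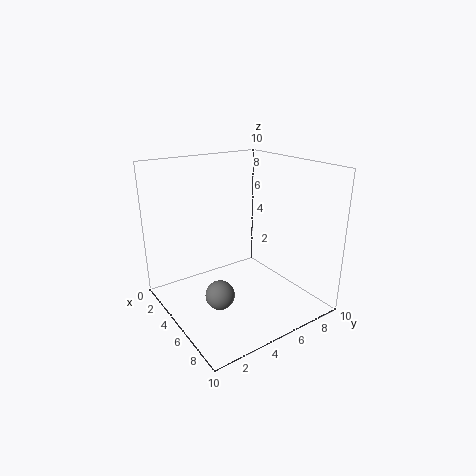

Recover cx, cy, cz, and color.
cx = 5.75, cy = 3, cz = 1.5, color = 'gray'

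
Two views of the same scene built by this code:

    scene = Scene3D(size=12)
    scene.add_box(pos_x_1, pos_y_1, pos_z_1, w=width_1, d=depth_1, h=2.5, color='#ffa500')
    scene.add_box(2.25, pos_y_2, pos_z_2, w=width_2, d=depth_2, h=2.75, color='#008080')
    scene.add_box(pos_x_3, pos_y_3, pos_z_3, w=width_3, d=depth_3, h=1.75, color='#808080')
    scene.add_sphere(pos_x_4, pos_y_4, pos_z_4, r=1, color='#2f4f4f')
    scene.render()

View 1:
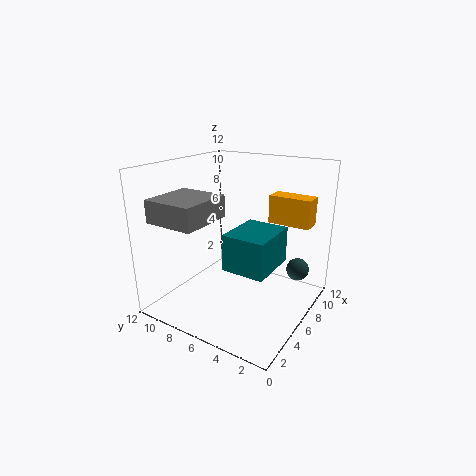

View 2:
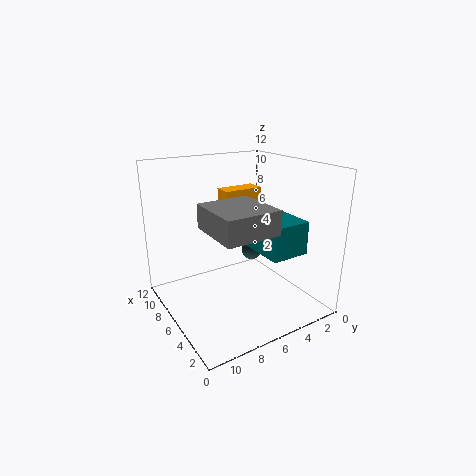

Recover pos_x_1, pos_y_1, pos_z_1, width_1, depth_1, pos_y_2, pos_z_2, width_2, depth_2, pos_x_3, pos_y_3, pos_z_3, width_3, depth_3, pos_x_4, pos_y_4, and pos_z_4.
pos_x_1 = 9.5; pos_y_1 = 1.25; pos_z_1 = 6.5; width_1 = 1.75; depth_1 = 3.75; pos_y_2 = 1.75; pos_z_2 = 5; width_2 = 4; depth_2 = 3.25; pos_x_3 = 0.25; pos_y_3 = 6.25; pos_z_3 = 8.25; width_3 = 4.25; depth_3 = 4; pos_x_4 = 9.75; pos_y_4 = 2; pos_z_4 = 2.5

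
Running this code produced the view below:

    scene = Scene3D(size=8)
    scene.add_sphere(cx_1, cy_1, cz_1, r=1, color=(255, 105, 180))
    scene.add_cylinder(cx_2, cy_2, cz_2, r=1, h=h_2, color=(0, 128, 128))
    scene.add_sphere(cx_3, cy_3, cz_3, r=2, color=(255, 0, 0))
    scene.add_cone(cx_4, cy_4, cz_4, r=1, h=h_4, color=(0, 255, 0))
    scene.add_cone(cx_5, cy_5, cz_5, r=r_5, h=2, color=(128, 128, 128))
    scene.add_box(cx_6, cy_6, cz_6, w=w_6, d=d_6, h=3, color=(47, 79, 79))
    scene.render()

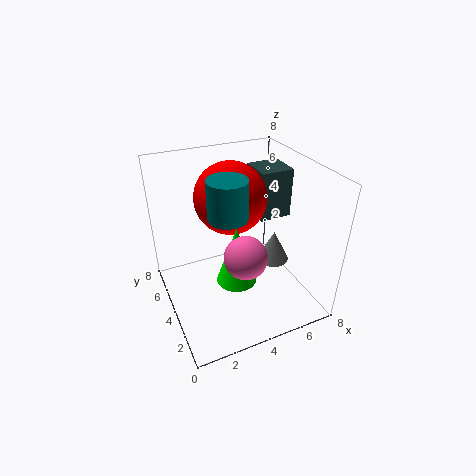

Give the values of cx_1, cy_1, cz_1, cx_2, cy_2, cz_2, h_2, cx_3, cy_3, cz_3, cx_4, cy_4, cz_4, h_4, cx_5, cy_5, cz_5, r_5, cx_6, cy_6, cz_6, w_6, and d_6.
cx_1 = 3; cy_1 = 1; cz_1 = 5; cx_2 = 3; cy_2 = 3; cz_2 = 6; h_2 = 2; cx_3 = 4; cy_3 = 5; cz_3 = 6; cx_4 = 3; cy_4 = 2; cz_4 = 3; h_4 = 3; cx_5 = 7; cy_5 = 5; cz_5 = 1; r_5 = 1; cx_6 = 6; cy_6 = 5; cz_6 = 4; w_6 = 2; d_6 = 2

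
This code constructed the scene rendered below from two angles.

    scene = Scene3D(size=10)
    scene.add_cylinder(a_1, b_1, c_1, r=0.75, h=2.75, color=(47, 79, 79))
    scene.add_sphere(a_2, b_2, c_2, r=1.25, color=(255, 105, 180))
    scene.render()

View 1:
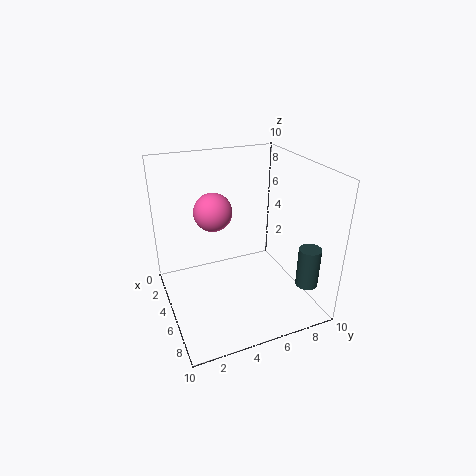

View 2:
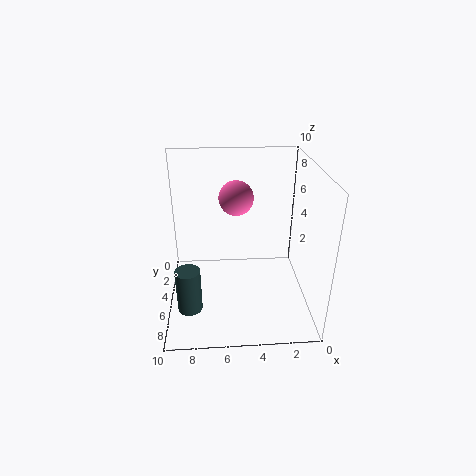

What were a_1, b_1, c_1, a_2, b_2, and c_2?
a_1 = 8.25, b_1 = 8.75, c_1 = 2.25, a_2 = 5, b_2 = 3.25, c_2 = 7.25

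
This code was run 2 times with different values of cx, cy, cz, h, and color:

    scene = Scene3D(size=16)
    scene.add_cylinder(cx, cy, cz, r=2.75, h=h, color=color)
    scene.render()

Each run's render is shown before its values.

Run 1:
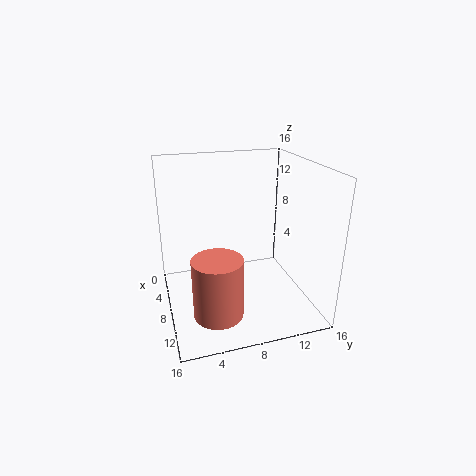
cx = 10.5; cy = 5; cz = 0.25; h = 6.75; color = 'salmon'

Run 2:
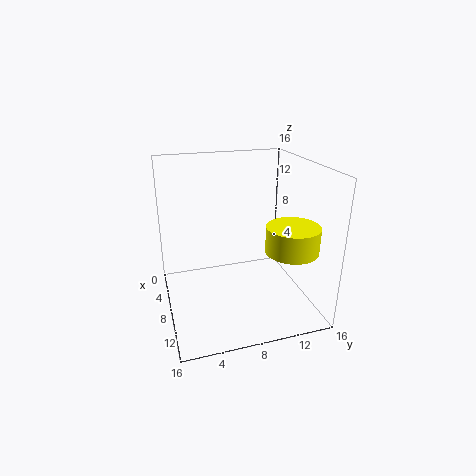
cx = 12.25; cy = 12.5; cz = 7.75; h = 2.75; color = 'yellow'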